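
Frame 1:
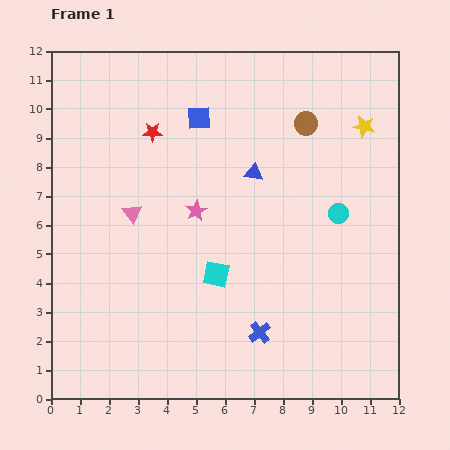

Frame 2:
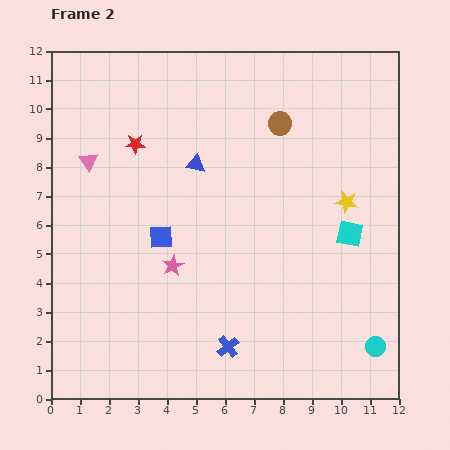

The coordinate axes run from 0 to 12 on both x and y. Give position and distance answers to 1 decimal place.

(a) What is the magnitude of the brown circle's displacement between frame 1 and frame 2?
0.9

The brown circle moved from (8.8, 9.5) to (7.9, 9.5), a distance of √(0.9² + 0.0²) ≈ 0.9.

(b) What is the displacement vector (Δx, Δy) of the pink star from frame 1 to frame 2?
(-0.8, -1.9)

The pink star was at (5.0, 6.5) in frame 1 and (4.2, 4.6) in frame 2.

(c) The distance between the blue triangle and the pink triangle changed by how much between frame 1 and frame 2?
-0.7

Distance in frame 1: 4.4. Distance in frame 2: 3.7.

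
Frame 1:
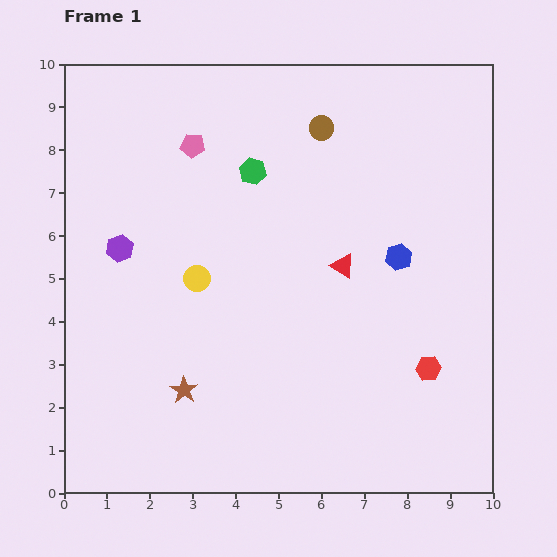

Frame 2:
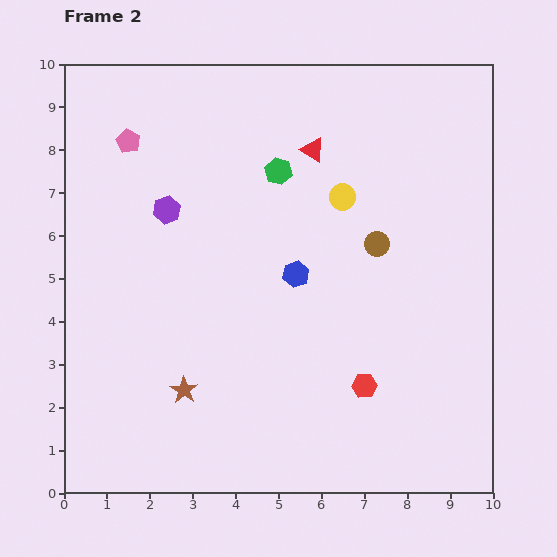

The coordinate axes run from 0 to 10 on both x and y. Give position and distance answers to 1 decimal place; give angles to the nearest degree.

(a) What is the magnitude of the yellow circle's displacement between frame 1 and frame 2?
3.9

The yellow circle moved from (3.1, 5.0) to (6.5, 6.9), a distance of √(3.4² + 1.9²) ≈ 3.9.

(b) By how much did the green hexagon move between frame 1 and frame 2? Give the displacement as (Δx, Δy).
(0.6, 0.0)

The green hexagon was at (4.4, 7.5) in frame 1 and (5.0, 7.5) in frame 2.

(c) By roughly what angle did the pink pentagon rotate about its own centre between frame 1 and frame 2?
19° clockwise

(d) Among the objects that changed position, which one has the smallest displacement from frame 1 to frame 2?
the green hexagon

(moved 0.6)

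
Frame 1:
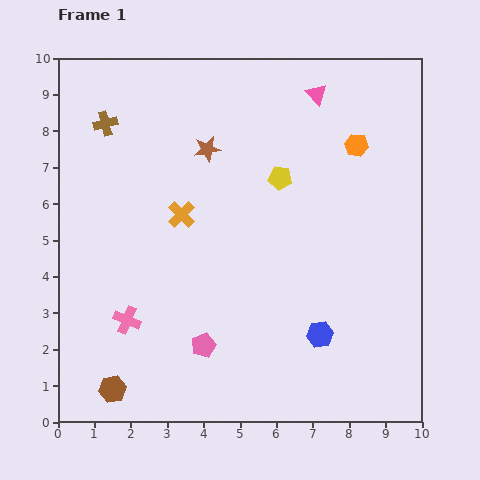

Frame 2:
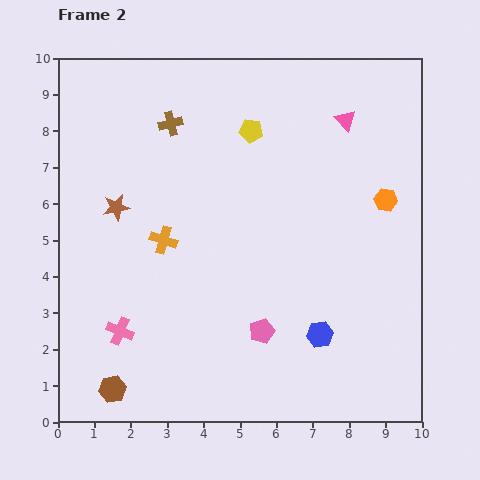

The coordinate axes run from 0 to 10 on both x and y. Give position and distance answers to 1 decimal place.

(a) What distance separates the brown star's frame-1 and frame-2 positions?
3.0

The brown star moved from (4.1, 7.5) to (1.6, 5.9), a distance of √(2.5² + 1.6²) ≈ 3.0.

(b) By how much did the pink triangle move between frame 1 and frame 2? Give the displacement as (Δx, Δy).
(0.8, -0.7)

The pink triangle was at (7.1, 9.0) in frame 1 and (7.9, 8.3) in frame 2.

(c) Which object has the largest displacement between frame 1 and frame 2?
the brown star

(moved 3.0; next 1.8)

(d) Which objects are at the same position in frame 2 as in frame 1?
the blue hexagon, the brown hexagon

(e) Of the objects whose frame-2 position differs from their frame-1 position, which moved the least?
the pink cross

(moved 0.4)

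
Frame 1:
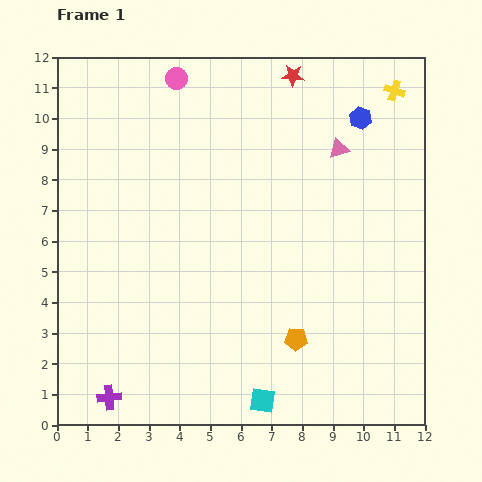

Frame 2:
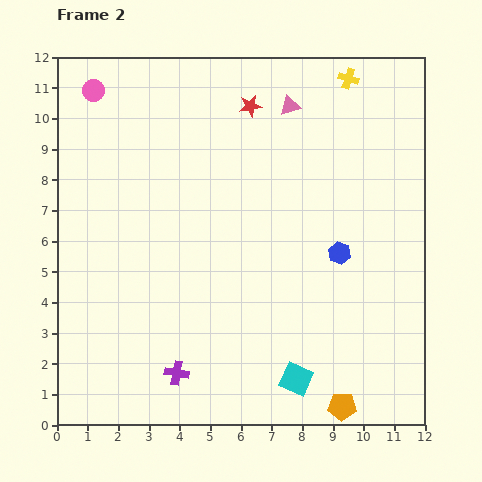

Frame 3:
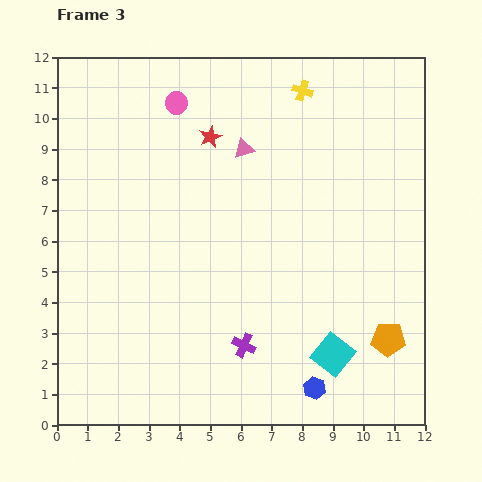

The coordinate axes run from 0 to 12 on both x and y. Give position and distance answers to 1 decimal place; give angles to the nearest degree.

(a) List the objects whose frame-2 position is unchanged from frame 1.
none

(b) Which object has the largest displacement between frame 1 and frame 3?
the blue hexagon

(moved 8.9; next 4.7)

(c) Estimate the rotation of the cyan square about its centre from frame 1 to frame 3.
31° clockwise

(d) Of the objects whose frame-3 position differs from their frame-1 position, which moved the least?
the pink circle

(moved 0.8)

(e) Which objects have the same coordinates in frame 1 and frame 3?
none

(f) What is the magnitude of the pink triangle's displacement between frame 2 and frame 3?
2.1

The pink triangle moved from (7.6, 10.4) to (6.1, 9.0), a distance of √(1.5² + 1.4²) ≈ 2.1.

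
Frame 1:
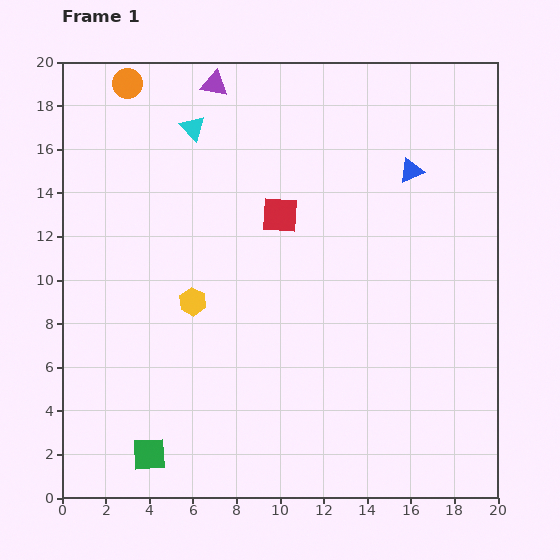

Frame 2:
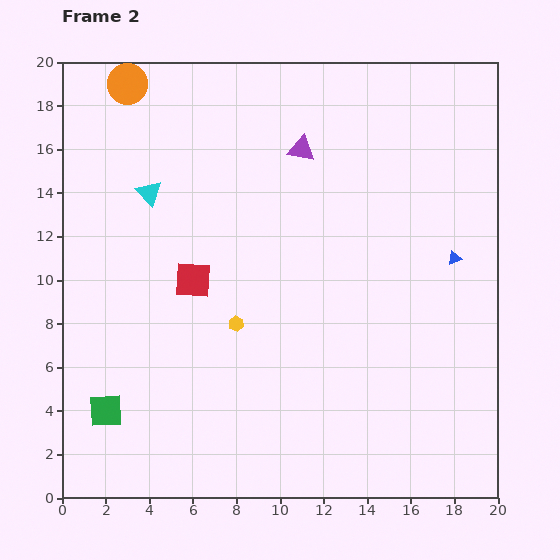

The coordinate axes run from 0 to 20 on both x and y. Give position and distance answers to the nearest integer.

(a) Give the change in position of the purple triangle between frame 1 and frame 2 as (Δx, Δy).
(4, -3)

The purple triangle was at (7, 19) in frame 1 and (11, 16) in frame 2.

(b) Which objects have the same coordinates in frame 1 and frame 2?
the orange circle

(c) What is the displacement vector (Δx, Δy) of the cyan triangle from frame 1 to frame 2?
(-2, -3)

The cyan triangle was at (6, 17) in frame 1 and (4, 14) in frame 2.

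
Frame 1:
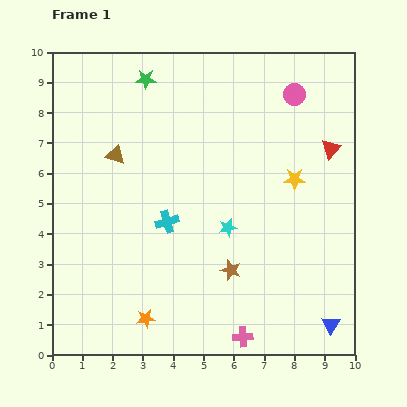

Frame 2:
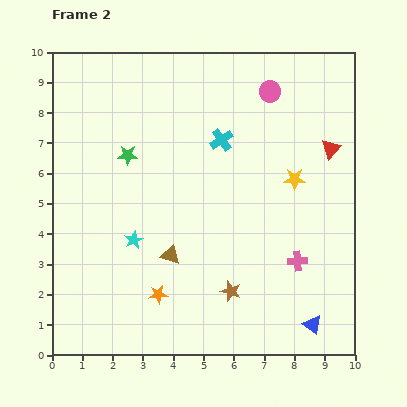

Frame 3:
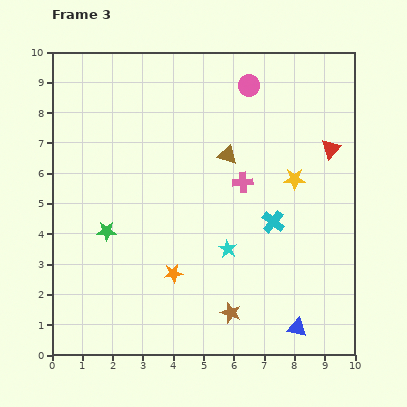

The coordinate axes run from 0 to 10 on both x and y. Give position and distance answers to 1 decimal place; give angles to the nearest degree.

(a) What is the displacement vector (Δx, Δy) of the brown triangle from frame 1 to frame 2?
(1.8, -3.3)

The brown triangle was at (2.1, 6.6) in frame 1 and (3.9, 3.3) in frame 2.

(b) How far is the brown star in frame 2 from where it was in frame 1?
0.7

The brown star moved from (5.9, 2.8) to (5.9, 2.1), a distance of √(0.0² + 0.7²) ≈ 0.7.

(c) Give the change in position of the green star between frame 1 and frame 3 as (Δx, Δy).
(-1.3, -5.0)

The green star was at (3.1, 9.1) in frame 1 and (1.8, 4.1) in frame 3.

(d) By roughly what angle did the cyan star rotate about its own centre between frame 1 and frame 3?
31° counter-clockwise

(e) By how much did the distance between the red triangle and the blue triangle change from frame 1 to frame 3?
+0.2

Distance in frame 1: 5.8. Distance in frame 3: 6.0.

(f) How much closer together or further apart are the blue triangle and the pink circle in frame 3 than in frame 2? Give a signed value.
+0.4

Distance in frame 2: 7.8. Distance in frame 3: 8.2.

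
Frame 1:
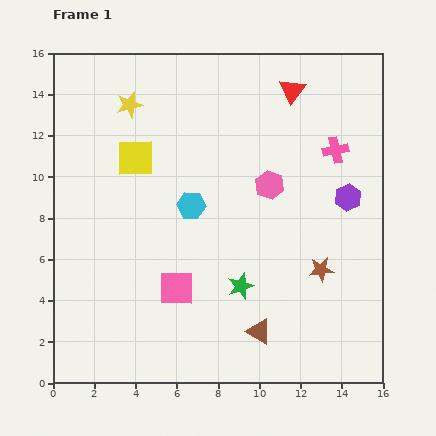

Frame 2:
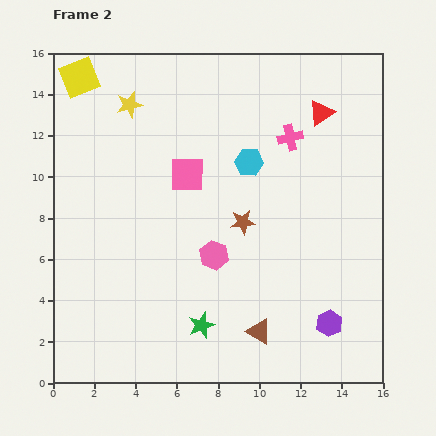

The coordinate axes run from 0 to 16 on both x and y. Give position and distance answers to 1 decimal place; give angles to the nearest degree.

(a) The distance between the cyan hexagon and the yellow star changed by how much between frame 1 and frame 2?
+0.7

Distance in frame 1: 5.7. Distance in frame 2: 6.4.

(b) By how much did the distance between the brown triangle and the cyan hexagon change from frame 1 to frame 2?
+1.3

Distance in frame 1: 6.9. Distance in frame 2: 8.2.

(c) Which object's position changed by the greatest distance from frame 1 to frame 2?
the purple hexagon

(moved 6.2; next 5.5)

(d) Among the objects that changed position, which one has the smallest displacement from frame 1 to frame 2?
the red triangle

(moved 1.8)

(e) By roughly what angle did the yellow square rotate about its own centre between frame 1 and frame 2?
21° counter-clockwise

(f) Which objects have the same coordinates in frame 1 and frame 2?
the yellow star, the brown triangle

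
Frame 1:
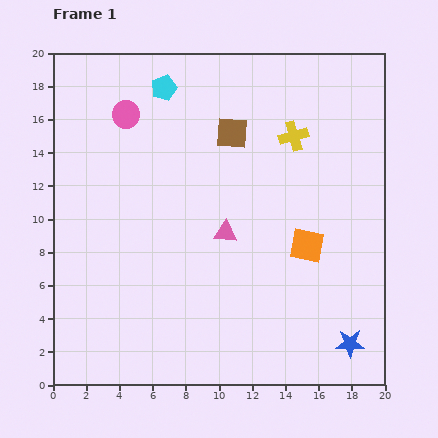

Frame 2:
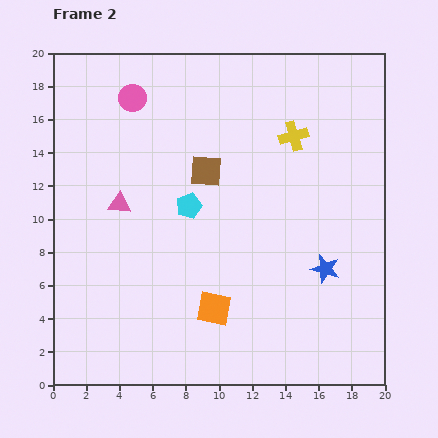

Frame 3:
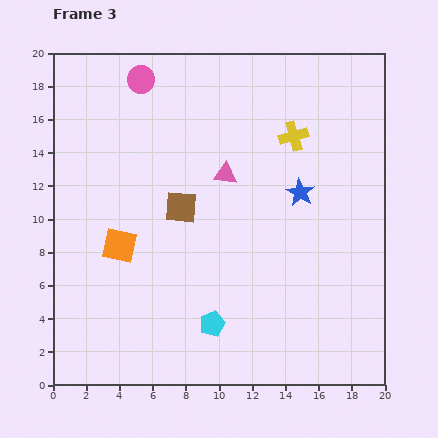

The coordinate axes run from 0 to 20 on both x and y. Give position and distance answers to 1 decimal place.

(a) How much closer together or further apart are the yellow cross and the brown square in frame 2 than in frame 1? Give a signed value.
+2.0

Distance in frame 1: 3.7. Distance in frame 2: 5.7.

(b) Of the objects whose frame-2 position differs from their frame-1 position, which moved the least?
the pink circle

(moved 1.1)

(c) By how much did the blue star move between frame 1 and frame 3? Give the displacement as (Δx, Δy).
(-3.0, 9.1)

The blue star was at (17.9, 2.5) in frame 1 and (14.9, 11.6) in frame 3.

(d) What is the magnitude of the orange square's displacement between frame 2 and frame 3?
6.9

The orange square moved from (9.7, 4.6) to (4.0, 8.4), a distance of √(5.7² + 3.8²) ≈ 6.9.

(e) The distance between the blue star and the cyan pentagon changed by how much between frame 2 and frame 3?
+0.5

Distance in frame 2: 9.0. Distance in frame 3: 9.5.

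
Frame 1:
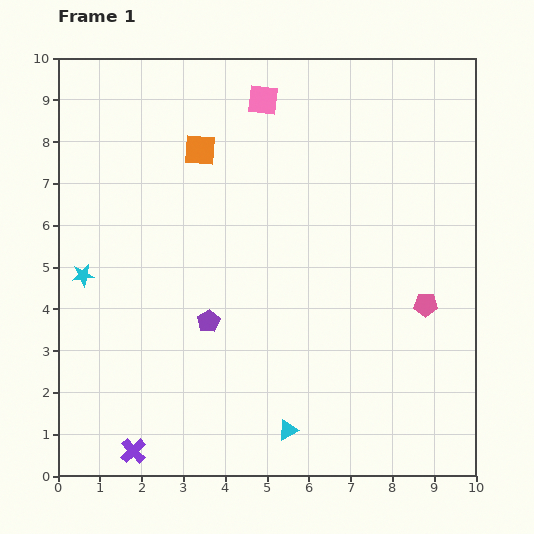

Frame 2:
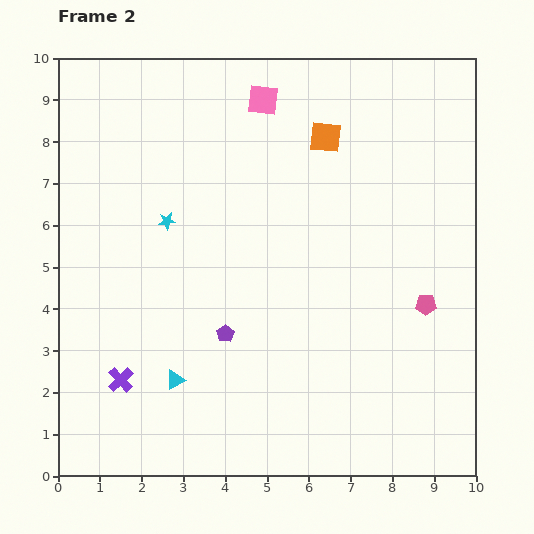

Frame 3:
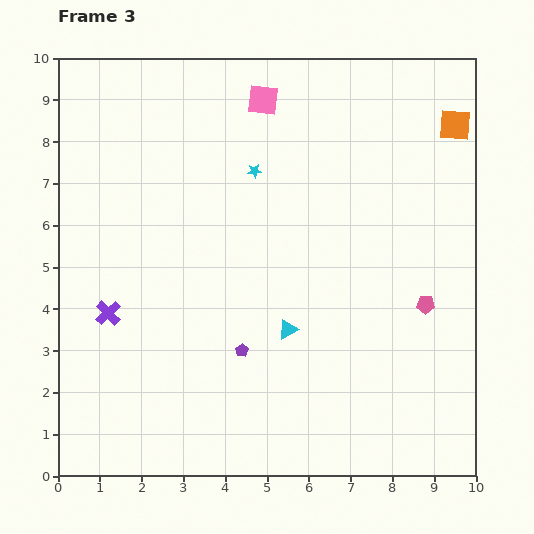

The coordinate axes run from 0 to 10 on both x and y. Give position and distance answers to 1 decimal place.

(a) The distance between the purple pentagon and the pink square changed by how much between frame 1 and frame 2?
+0.2

Distance in frame 1: 5.5. Distance in frame 2: 5.7.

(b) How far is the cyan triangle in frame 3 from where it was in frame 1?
2.4

The cyan triangle moved from (5.5, 1.1) to (5.5, 3.5), a distance of √(0.0² + 2.4²) ≈ 2.4.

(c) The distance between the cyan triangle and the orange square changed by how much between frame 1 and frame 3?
-0.7

Distance in frame 1: 7.0. Distance in frame 3: 6.3.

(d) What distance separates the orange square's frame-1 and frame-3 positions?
6.1

The orange square moved from (3.4, 7.8) to (9.5, 8.4), a distance of √(6.1² + 0.6²) ≈ 6.1.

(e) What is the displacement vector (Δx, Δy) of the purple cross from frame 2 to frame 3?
(-0.3, 1.6)

The purple cross was at (1.5, 2.3) in frame 2 and (1.2, 3.9) in frame 3.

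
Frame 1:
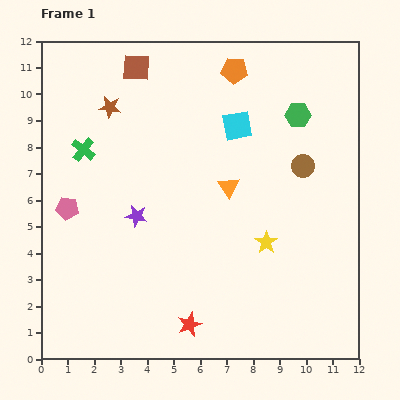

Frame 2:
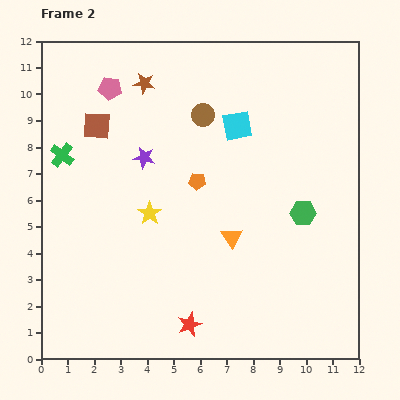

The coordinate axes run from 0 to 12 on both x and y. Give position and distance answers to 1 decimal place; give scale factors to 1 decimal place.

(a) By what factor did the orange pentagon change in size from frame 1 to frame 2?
0.6×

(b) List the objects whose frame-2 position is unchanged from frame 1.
the cyan square, the red star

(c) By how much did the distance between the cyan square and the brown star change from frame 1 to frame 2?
-1.1

Distance in frame 1: 4.9. Distance in frame 2: 3.8.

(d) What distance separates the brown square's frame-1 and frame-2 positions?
2.7

The brown square moved from (3.6, 11.0) to (2.1, 8.8), a distance of √(1.5² + 2.2²) ≈ 2.7.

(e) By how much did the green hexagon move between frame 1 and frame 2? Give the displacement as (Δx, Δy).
(0.2, -3.7)

The green hexagon was at (9.7, 9.2) in frame 1 and (9.9, 5.5) in frame 2.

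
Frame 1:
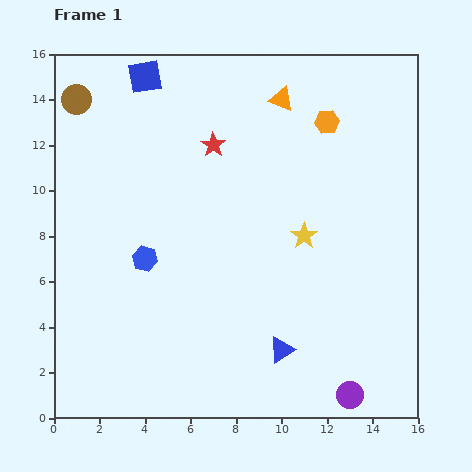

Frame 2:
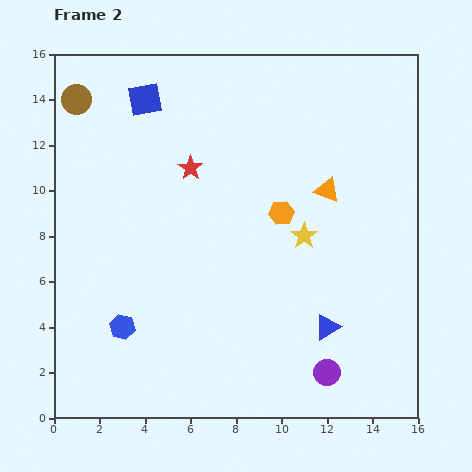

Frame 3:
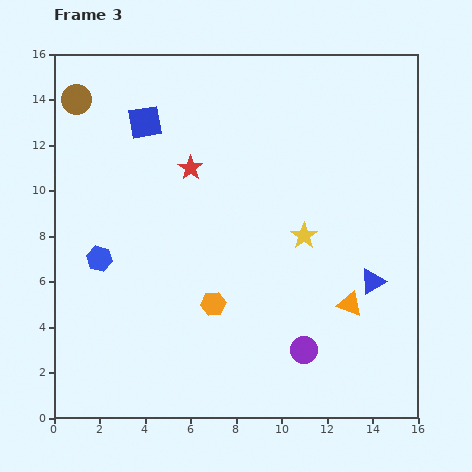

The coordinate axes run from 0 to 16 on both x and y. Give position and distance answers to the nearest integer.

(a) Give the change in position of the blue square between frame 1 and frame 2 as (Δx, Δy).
(0, -1)

The blue square was at (4, 15) in frame 1 and (4, 14) in frame 2.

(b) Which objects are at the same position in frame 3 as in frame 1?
the brown circle, the yellow star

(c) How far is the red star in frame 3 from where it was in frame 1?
1

The red star moved from (7, 12) to (6, 11), a distance of √(1² + 1²) ≈ 1.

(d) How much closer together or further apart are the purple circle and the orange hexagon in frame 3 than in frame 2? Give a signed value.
-3

Distance in frame 2: 7. Distance in frame 3: 4.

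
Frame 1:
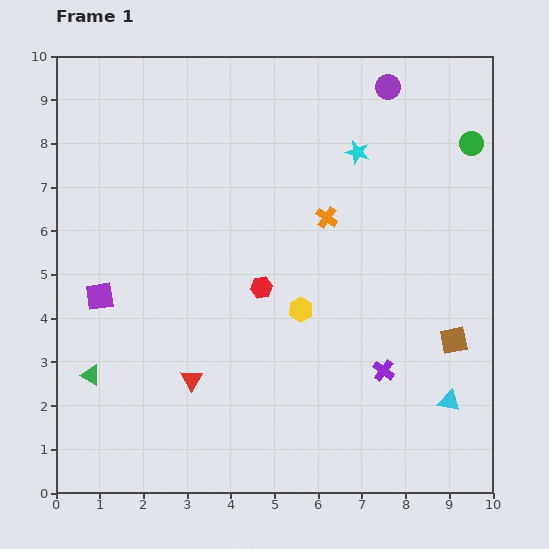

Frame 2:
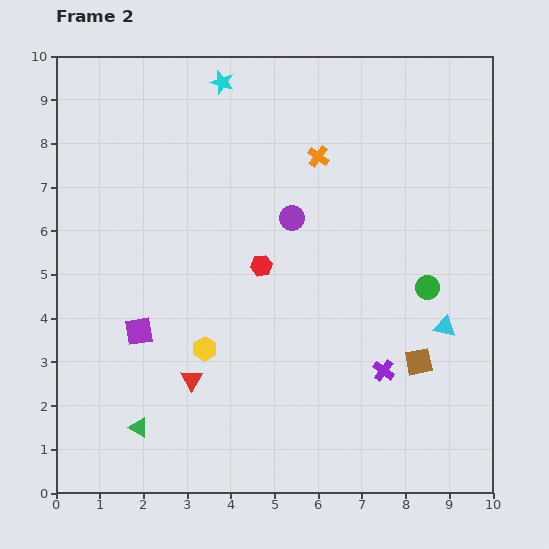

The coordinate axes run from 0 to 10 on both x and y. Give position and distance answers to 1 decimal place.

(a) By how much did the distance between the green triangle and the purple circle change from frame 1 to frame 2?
-3.6

Distance in frame 1: 9.5. Distance in frame 2: 5.9.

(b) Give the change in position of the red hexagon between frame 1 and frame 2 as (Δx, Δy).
(0.0, 0.5)

The red hexagon was at (4.7, 4.7) in frame 1 and (4.7, 5.2) in frame 2.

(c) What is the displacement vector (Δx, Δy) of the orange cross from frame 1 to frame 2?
(-0.2, 1.4)

The orange cross was at (6.2, 6.3) in frame 1 and (6.0, 7.7) in frame 2.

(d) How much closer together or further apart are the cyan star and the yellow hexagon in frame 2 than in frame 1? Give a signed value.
+2.3

Distance in frame 1: 3.8. Distance in frame 2: 6.1.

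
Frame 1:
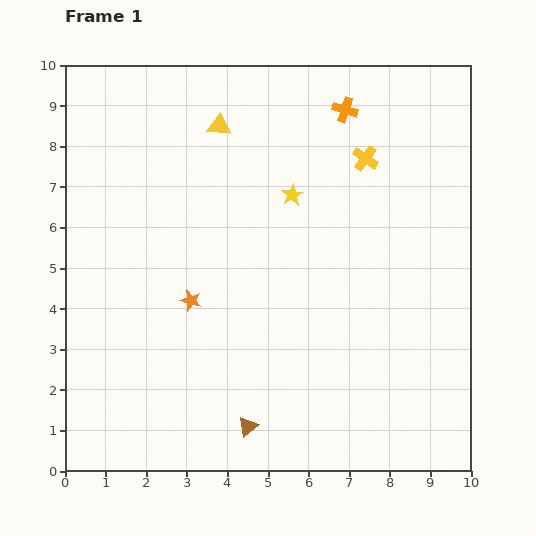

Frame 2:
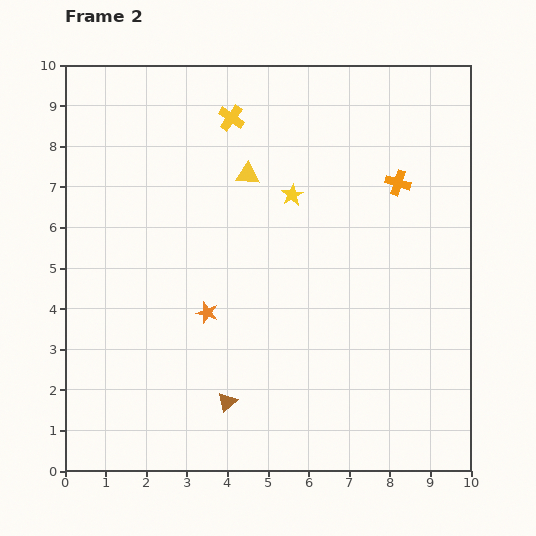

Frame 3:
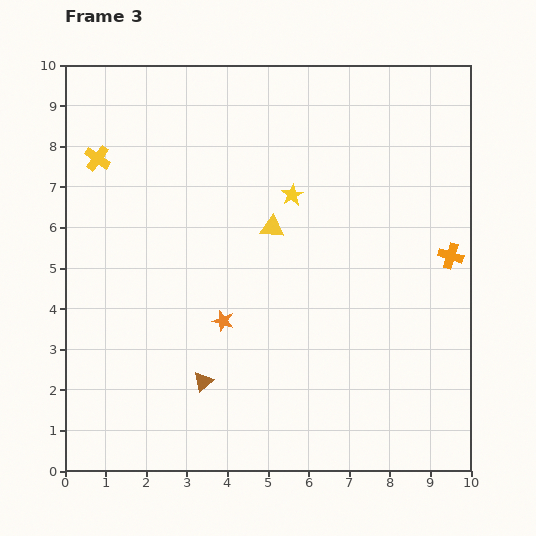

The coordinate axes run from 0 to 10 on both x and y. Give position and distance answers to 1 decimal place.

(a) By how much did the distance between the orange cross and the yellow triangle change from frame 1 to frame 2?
+0.6

Distance in frame 1: 3.1. Distance in frame 2: 3.7.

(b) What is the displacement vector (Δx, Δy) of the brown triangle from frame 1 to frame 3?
(-1.1, 1.1)

The brown triangle was at (4.5, 1.1) in frame 1 and (3.4, 2.2) in frame 3.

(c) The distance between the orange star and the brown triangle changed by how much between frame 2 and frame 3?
-0.7

Distance in frame 2: 2.3. Distance in frame 3: 1.6.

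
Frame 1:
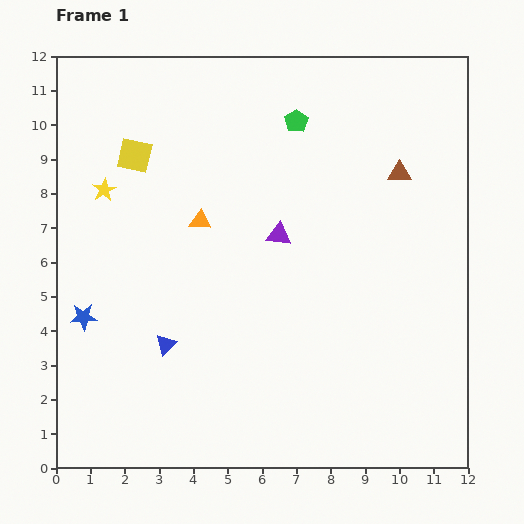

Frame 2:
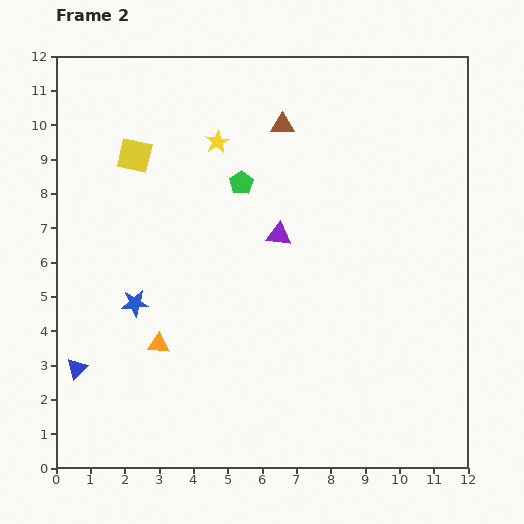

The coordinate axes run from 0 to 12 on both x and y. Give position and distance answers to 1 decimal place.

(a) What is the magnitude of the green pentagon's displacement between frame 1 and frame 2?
2.4

The green pentagon moved from (7.0, 10.1) to (5.4, 8.3), a distance of √(1.6² + 1.8²) ≈ 2.4.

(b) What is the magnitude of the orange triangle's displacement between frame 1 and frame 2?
3.8

The orange triangle moved from (4.2, 7.2) to (3.0, 3.6), a distance of √(1.2² + 3.6²) ≈ 3.8.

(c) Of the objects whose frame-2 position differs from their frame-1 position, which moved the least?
the blue star

(moved 1.6)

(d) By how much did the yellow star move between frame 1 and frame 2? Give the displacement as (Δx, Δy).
(3.3, 1.4)

The yellow star was at (1.4, 8.1) in frame 1 and (4.7, 9.5) in frame 2.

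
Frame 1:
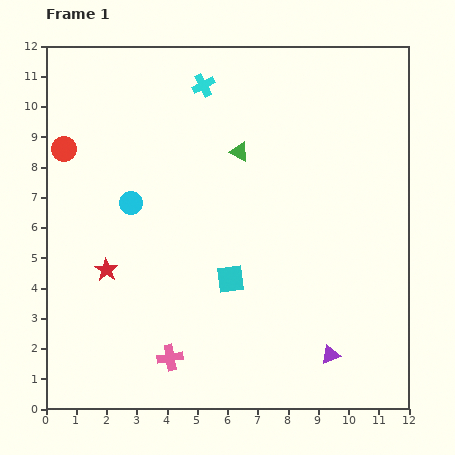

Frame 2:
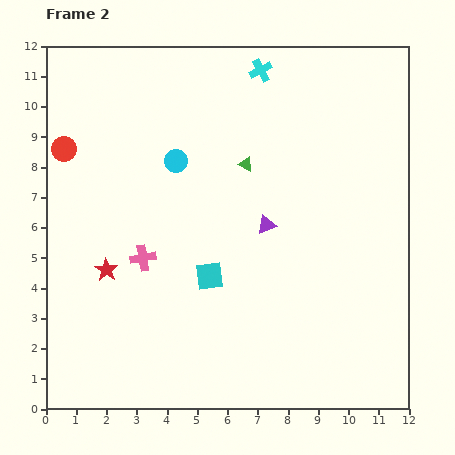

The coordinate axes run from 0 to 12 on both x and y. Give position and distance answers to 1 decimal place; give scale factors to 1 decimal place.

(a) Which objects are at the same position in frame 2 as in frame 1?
the red star, the red circle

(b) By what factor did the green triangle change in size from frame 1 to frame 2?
0.8×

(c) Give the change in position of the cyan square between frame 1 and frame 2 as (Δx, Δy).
(-0.7, 0.1)

The cyan square was at (6.1, 4.3) in frame 1 and (5.4, 4.4) in frame 2.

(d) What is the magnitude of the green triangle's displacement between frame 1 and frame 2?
0.4

The green triangle moved from (6.4, 8.5) to (6.6, 8.1), a distance of √(0.2² + 0.4²) ≈ 0.4.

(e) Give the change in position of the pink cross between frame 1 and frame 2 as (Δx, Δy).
(-0.9, 3.3)

The pink cross was at (4.1, 1.7) in frame 1 and (3.2, 5.0) in frame 2.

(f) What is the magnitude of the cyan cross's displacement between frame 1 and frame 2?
2.0

The cyan cross moved from (5.2, 10.7) to (7.1, 11.2), a distance of √(1.9² + 0.5²) ≈ 2.0.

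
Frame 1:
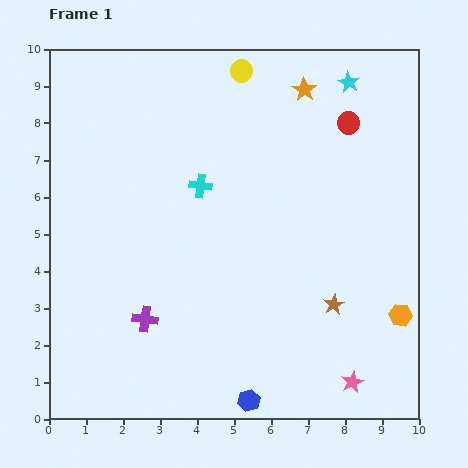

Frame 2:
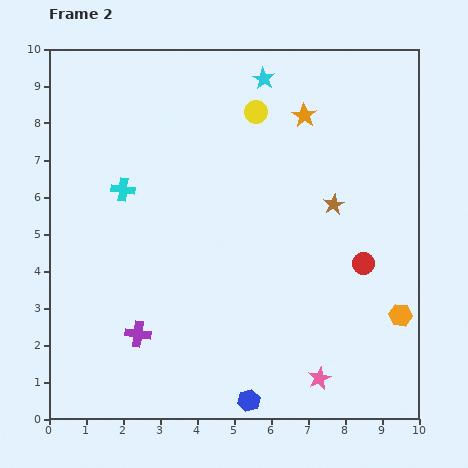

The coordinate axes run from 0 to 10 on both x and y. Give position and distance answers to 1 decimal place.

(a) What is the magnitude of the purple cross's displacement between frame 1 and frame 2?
0.4

The purple cross moved from (2.6, 2.7) to (2.4, 2.3), a distance of √(0.2² + 0.4²) ≈ 0.4.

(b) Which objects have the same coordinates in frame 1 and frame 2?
the orange hexagon, the blue hexagon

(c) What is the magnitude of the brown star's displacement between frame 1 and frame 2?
2.7

The brown star moved from (7.7, 3.1) to (7.7, 5.8), a distance of √(0.0² + 2.7²) ≈ 2.7.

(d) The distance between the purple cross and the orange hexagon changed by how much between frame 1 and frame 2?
+0.2

Distance in frame 1: 6.9. Distance in frame 2: 7.1.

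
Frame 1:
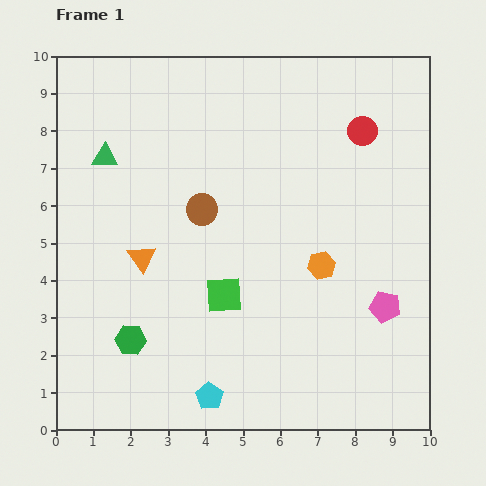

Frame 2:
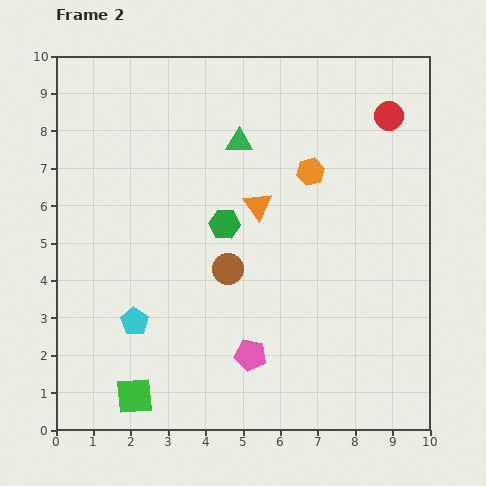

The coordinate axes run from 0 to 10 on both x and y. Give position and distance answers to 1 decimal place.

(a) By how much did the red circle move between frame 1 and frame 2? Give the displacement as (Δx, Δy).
(0.7, 0.4)

The red circle was at (8.2, 8.0) in frame 1 and (8.9, 8.4) in frame 2.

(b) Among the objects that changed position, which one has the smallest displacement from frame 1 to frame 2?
the red circle

(moved 0.8)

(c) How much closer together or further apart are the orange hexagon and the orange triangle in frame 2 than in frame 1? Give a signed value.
-3.1

Distance in frame 1: 4.8. Distance in frame 2: 1.7.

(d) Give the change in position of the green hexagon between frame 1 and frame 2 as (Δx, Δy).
(2.5, 3.1)

The green hexagon was at (2.0, 2.4) in frame 1 and (4.5, 5.5) in frame 2.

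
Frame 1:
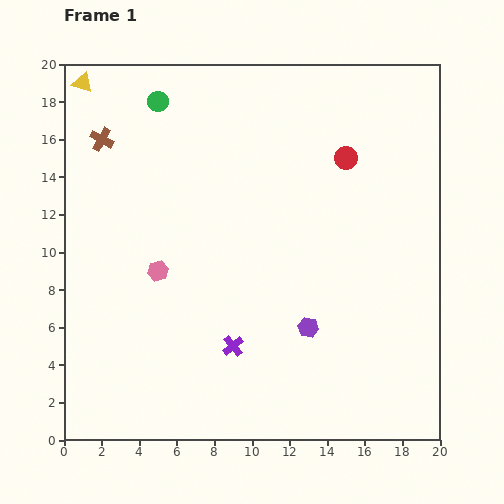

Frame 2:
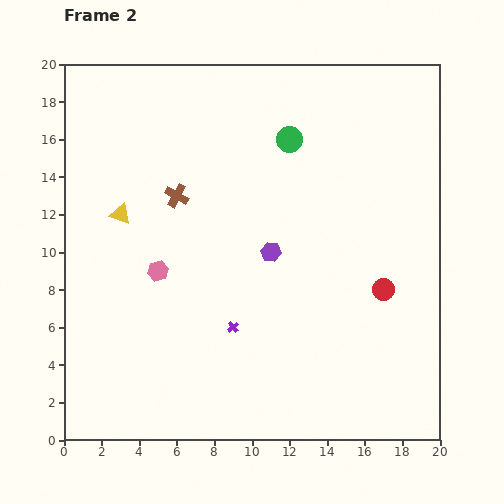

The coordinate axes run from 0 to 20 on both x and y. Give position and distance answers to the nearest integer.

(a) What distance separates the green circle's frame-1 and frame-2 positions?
7

The green circle moved from (5, 18) to (12, 16), a distance of √(7² + 2²) ≈ 7.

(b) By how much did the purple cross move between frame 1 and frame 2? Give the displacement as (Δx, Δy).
(0, 1)

The purple cross was at (9, 5) in frame 1 and (9, 6) in frame 2.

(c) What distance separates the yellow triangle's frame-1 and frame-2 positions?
7

The yellow triangle moved from (1, 19) to (3, 12), a distance of √(2² + 7²) ≈ 7.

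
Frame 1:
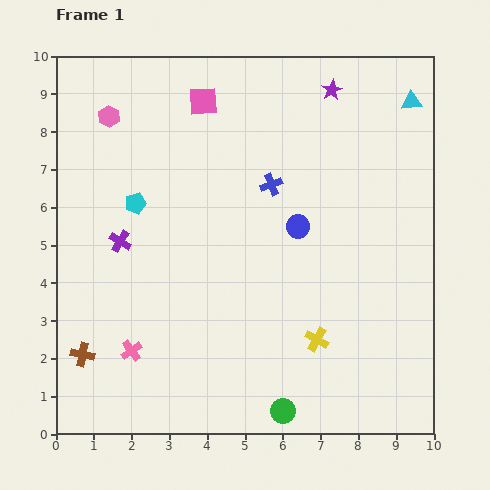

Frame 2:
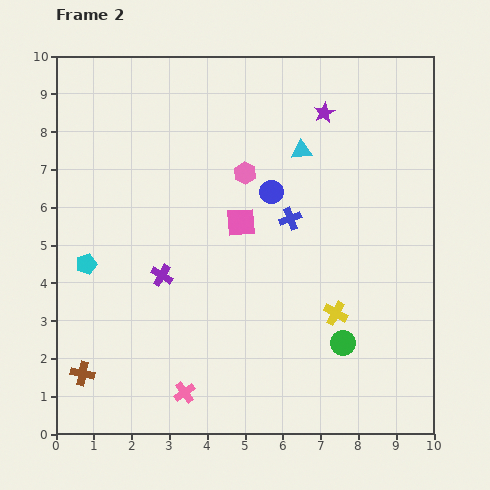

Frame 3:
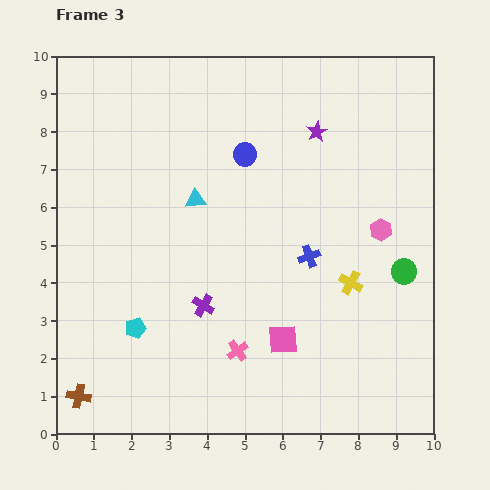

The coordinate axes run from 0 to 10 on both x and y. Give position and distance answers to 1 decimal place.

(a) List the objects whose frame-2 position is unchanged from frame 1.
none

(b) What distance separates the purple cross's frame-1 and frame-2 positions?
1.4

The purple cross moved from (1.7, 5.1) to (2.8, 4.2), a distance of √(1.1² + 0.9²) ≈ 1.4.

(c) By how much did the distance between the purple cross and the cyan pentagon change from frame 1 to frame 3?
+0.8

Distance in frame 1: 1.1. Distance in frame 3: 1.9.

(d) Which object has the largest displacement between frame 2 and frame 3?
the pink hexagon

(moved 3.9; next 3.3)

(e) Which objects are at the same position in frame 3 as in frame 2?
none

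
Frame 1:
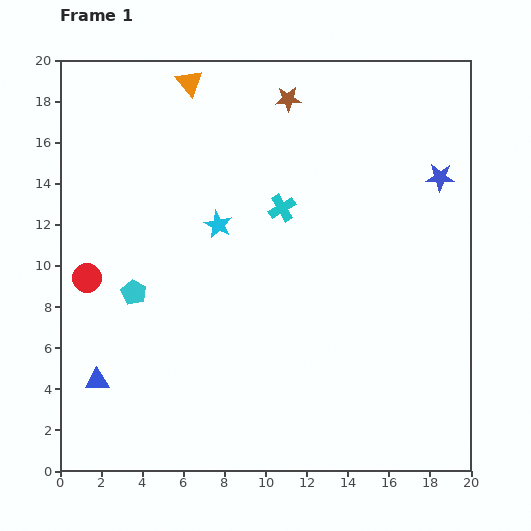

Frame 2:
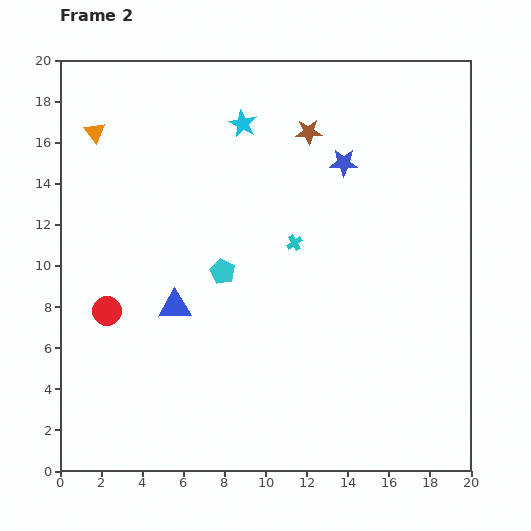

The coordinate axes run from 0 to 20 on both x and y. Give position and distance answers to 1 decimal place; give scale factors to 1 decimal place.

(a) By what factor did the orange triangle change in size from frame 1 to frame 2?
0.8×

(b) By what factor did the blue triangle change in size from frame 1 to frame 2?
1.4×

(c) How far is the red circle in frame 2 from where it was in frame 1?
1.9

The red circle moved from (1.3, 9.4) to (2.3, 7.8), a distance of √(1.0² + 1.6²) ≈ 1.9.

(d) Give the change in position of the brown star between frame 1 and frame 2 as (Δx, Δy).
(1.0, -1.6)

The brown star was at (11.1, 18.1) in frame 1 and (12.1, 16.5) in frame 2.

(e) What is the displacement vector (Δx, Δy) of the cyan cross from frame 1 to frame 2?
(0.6, -1.7)

The cyan cross was at (10.8, 12.8) in frame 1 and (11.4, 11.1) in frame 2.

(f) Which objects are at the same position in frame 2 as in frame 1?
none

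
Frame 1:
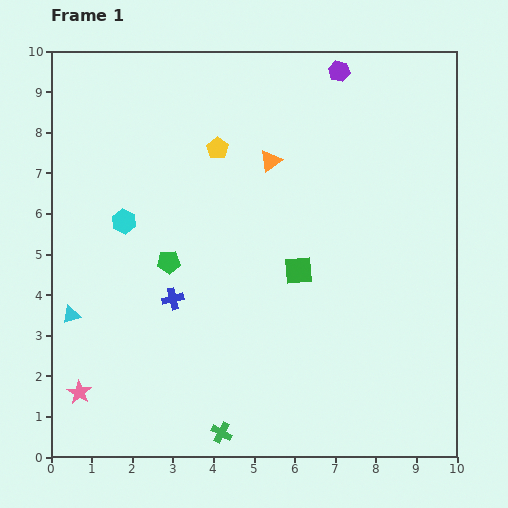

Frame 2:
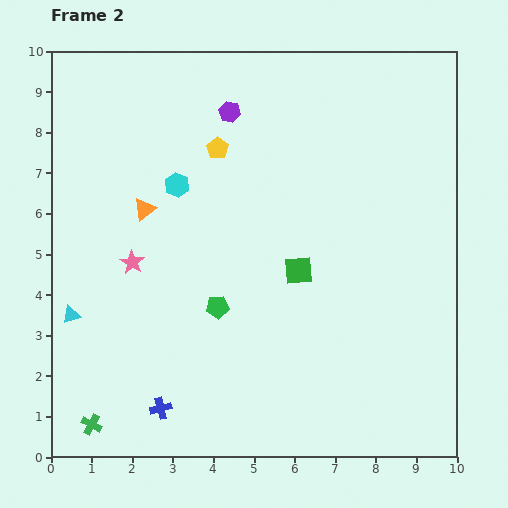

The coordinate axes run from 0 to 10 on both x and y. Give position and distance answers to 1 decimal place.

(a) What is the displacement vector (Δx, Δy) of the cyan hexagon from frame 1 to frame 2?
(1.3, 0.9)

The cyan hexagon was at (1.8, 5.8) in frame 1 and (3.1, 6.7) in frame 2.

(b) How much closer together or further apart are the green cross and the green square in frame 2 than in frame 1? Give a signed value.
+2.0

Distance in frame 1: 4.4. Distance in frame 2: 6.4.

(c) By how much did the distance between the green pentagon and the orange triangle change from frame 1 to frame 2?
-0.5

Distance in frame 1: 3.5. Distance in frame 2: 3.0.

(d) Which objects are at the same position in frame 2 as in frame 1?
the cyan triangle, the yellow pentagon, the green square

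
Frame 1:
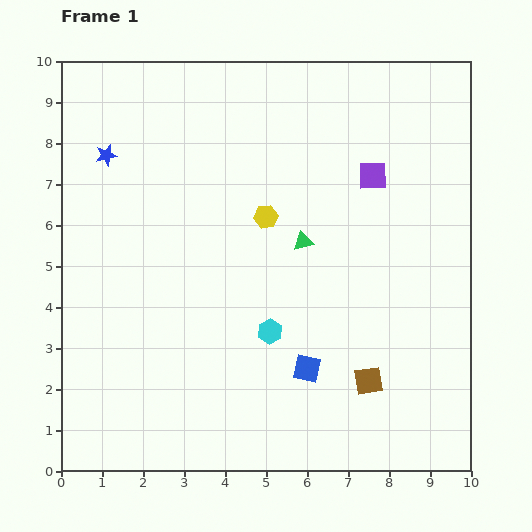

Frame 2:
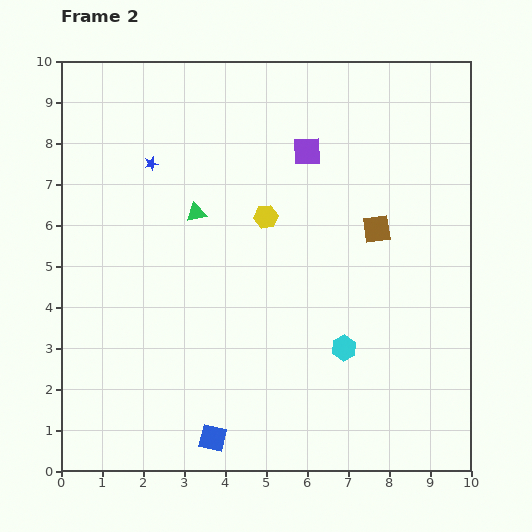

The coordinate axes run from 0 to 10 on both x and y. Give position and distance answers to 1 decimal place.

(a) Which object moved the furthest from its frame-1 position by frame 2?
the brown square

(moved 3.7; next 2.9)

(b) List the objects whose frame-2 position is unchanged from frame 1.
the yellow hexagon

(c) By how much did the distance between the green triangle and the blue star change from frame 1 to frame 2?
-3.6

Distance in frame 1: 5.2. Distance in frame 2: 1.6.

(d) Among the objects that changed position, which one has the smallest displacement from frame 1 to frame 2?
the blue star

(moved 1.1)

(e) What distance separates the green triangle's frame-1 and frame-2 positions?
2.7

The green triangle moved from (5.9, 5.6) to (3.3, 6.3), a distance of √(2.6² + 0.7²) ≈ 2.7.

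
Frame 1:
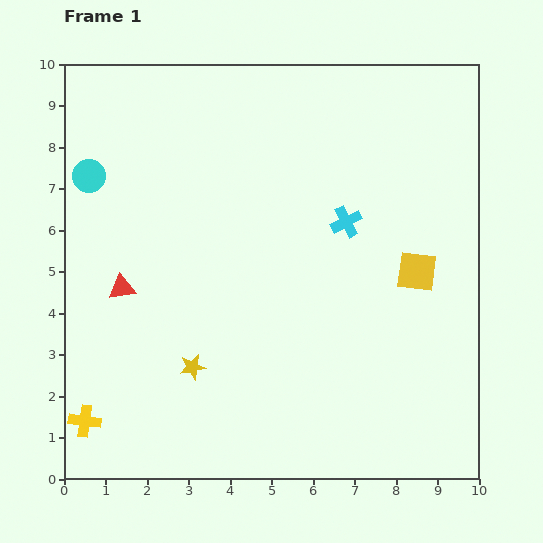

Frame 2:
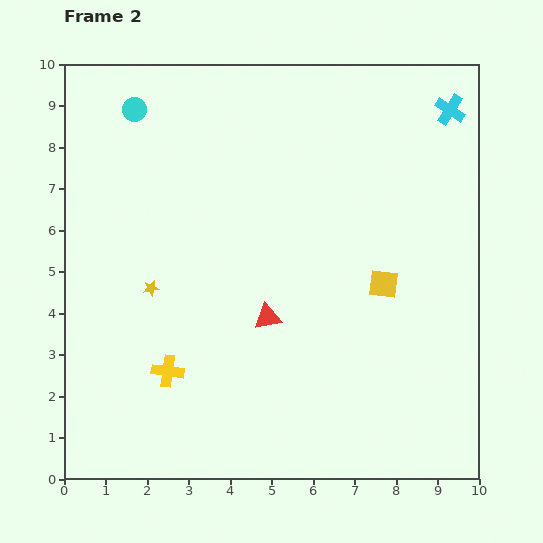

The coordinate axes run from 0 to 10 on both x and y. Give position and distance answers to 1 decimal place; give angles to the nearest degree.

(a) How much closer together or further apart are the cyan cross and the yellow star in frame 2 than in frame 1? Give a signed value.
+3.3

Distance in frame 1: 5.1. Distance in frame 2: 8.4.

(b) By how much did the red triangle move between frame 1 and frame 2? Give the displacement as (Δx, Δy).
(3.5, -0.7)

The red triangle was at (1.4, 4.6) in frame 1 and (4.9, 3.9) in frame 2.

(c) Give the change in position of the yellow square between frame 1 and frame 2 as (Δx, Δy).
(-0.8, -0.3)

The yellow square was at (8.5, 5.0) in frame 1 and (7.7, 4.7) in frame 2.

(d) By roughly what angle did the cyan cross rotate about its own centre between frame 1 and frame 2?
30° counter-clockwise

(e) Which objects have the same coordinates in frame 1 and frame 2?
none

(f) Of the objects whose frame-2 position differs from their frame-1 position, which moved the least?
the yellow square

(moved 0.9)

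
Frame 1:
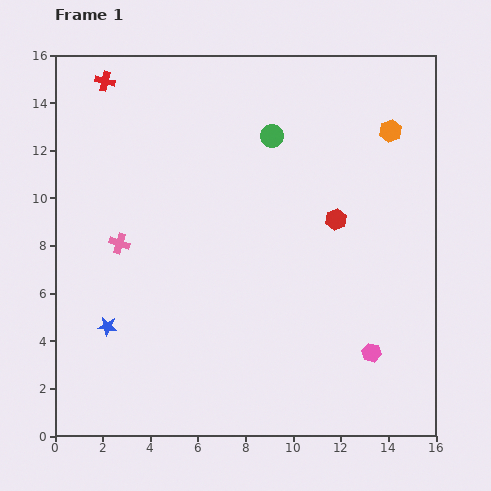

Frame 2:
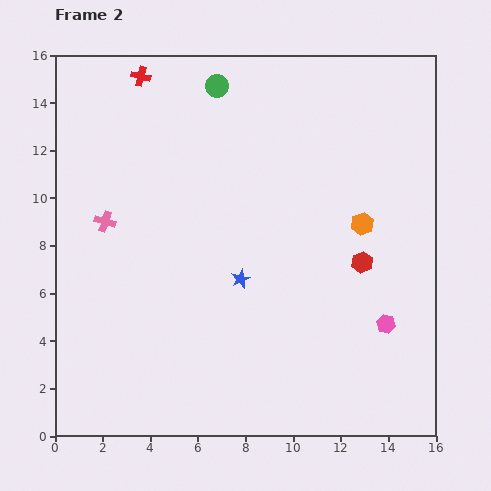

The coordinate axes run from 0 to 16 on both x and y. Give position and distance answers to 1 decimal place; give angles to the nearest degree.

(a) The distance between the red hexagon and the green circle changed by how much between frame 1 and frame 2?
+5.2

Distance in frame 1: 4.4. Distance in frame 2: 9.6.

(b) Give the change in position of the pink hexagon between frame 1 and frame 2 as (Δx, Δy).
(0.6, 1.2)

The pink hexagon was at (13.3, 3.5) in frame 1 and (13.9, 4.7) in frame 2.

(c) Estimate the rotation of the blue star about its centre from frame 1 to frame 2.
31° counter-clockwise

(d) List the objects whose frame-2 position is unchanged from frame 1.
none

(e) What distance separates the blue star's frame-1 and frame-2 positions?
5.9

The blue star moved from (2.2, 4.6) to (7.8, 6.6), a distance of √(5.6² + 2.0²) ≈ 5.9.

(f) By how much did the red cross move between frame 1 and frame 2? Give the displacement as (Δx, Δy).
(1.5, 0.2)

The red cross was at (2.1, 14.9) in frame 1 and (3.6, 15.1) in frame 2.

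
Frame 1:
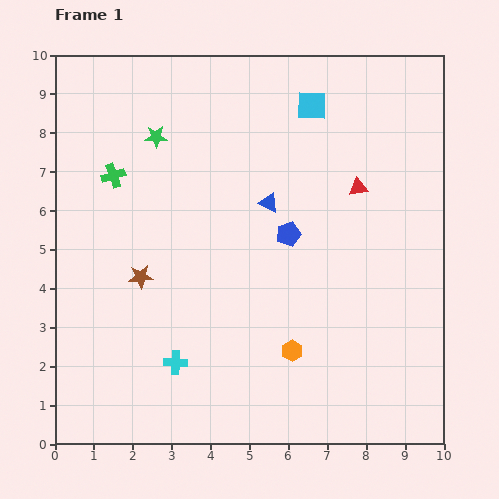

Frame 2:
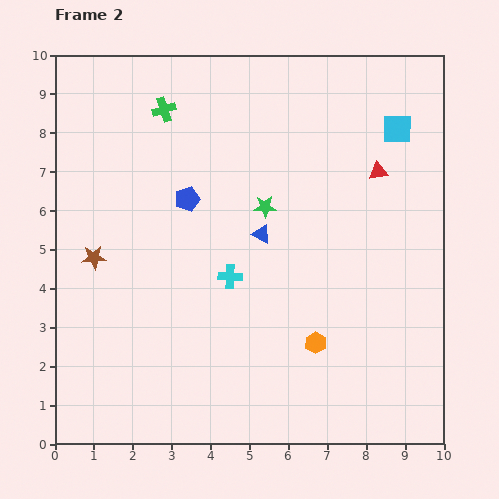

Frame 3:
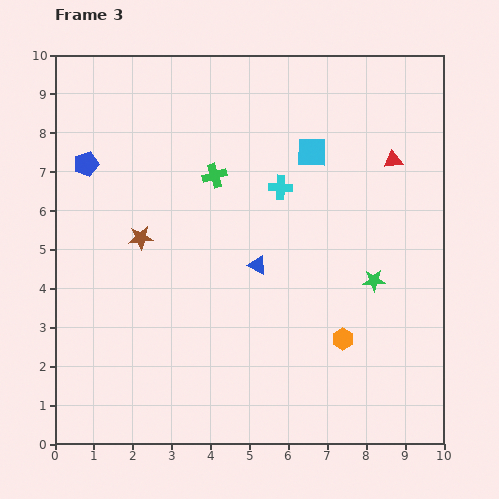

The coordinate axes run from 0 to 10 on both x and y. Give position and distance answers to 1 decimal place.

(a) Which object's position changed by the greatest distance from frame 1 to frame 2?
the green star

(moved 3.3; next 2.8)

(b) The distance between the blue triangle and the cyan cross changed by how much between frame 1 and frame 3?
-2.7

Distance in frame 1: 4.8. Distance in frame 3: 2.1.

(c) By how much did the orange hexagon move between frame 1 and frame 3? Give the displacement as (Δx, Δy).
(1.3, 0.3)

The orange hexagon was at (6.1, 2.4) in frame 1 and (7.4, 2.7) in frame 3.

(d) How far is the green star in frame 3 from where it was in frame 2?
3.4

The green star moved from (5.4, 6.1) to (8.2, 4.2), a distance of √(2.8² + 1.9²) ≈ 3.4.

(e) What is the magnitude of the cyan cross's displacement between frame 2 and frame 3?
2.6

The cyan cross moved from (4.5, 4.3) to (5.8, 6.6), a distance of √(1.3² + 2.3²) ≈ 2.6.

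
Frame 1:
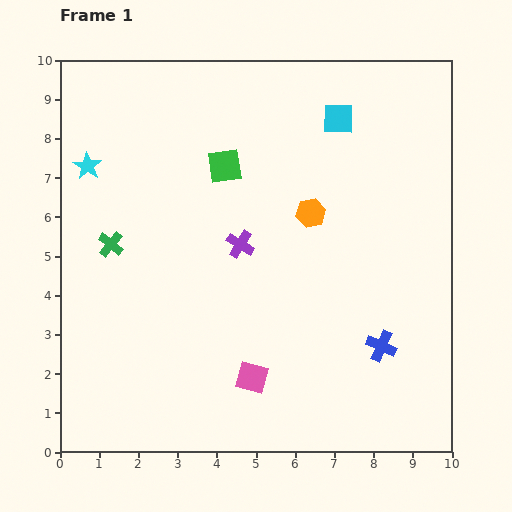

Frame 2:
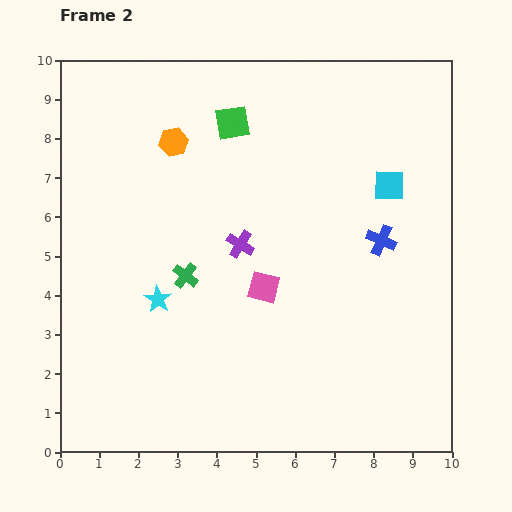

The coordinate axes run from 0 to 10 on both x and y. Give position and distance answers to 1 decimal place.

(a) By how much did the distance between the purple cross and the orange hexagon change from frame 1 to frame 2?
+1.1

Distance in frame 1: 2.0. Distance in frame 2: 3.1.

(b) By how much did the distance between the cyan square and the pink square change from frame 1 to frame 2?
-2.9

Distance in frame 1: 7.0. Distance in frame 2: 4.1.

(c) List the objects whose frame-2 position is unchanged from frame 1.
the purple cross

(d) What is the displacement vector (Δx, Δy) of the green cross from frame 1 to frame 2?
(1.9, -0.8)

The green cross was at (1.3, 5.3) in frame 1 and (3.2, 4.5) in frame 2.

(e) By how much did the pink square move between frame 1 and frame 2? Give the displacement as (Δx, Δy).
(0.3, 2.3)

The pink square was at (4.9, 1.9) in frame 1 and (5.2, 4.2) in frame 2.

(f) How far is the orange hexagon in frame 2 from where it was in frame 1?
3.9

The orange hexagon moved from (6.4, 6.1) to (2.9, 7.9), a distance of √(3.5² + 1.8²) ≈ 3.9.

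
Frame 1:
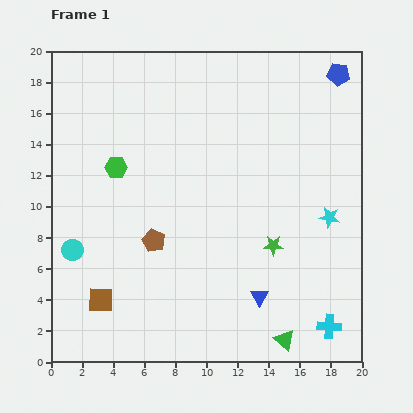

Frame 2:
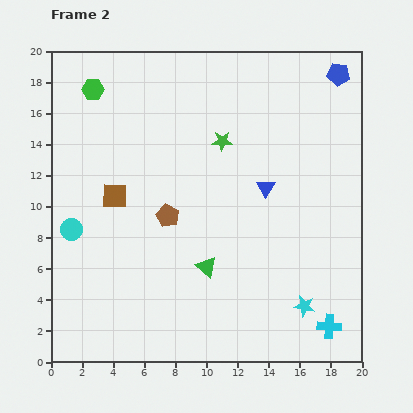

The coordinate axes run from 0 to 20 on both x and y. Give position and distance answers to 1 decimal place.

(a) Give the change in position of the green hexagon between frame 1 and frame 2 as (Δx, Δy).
(-1.5, 5.0)

The green hexagon was at (4.2, 12.5) in frame 1 and (2.7, 17.5) in frame 2.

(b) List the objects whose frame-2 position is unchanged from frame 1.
the blue pentagon, the cyan cross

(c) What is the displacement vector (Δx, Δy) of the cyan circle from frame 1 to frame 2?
(-0.1, 1.3)

The cyan circle was at (1.4, 7.2) in frame 1 and (1.3, 8.5) in frame 2.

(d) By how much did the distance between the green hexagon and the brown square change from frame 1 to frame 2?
-1.7

Distance in frame 1: 8.6. Distance in frame 2: 6.9.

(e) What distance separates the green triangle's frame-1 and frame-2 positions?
6.9

The green triangle moved from (15.0, 1.4) to (10.0, 6.1), a distance of √(5.0² + 4.7²) ≈ 6.9.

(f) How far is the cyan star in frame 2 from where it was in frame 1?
5.9

The cyan star moved from (17.9, 9.3) to (16.3, 3.6), a distance of √(1.6² + 5.7²) ≈ 5.9.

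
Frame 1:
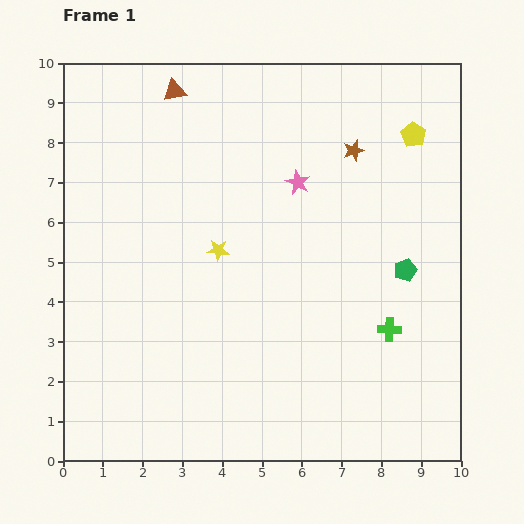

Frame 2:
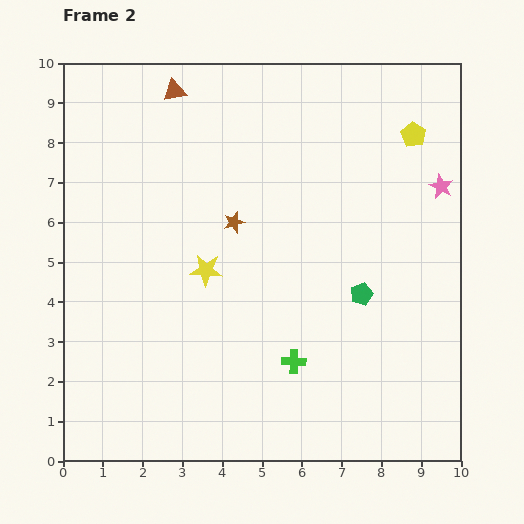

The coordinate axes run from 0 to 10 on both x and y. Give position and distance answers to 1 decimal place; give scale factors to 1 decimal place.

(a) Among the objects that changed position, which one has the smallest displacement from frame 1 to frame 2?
the yellow star

(moved 0.6)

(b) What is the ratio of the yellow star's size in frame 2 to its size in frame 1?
1.5×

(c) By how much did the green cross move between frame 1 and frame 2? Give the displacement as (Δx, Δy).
(-2.4, -0.8)

The green cross was at (8.2, 3.3) in frame 1 and (5.8, 2.5) in frame 2.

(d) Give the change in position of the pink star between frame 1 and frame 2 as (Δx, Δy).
(3.6, -0.1)

The pink star was at (5.9, 7.0) in frame 1 and (9.5, 6.9) in frame 2.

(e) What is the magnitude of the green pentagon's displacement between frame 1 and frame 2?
1.3

The green pentagon moved from (8.6, 4.8) to (7.5, 4.2), a distance of √(1.1² + 0.6²) ≈ 1.3.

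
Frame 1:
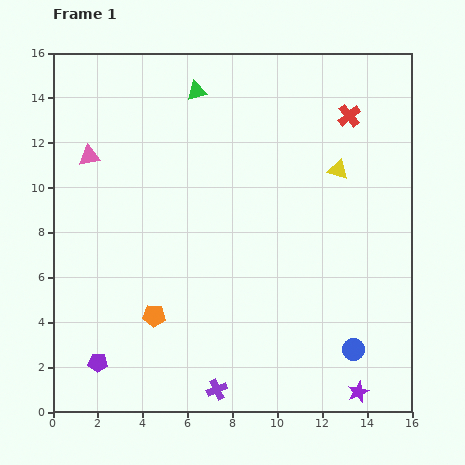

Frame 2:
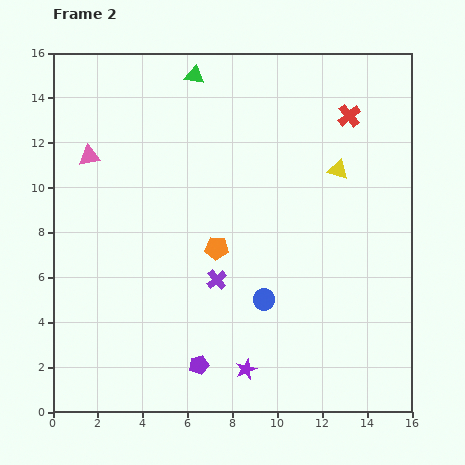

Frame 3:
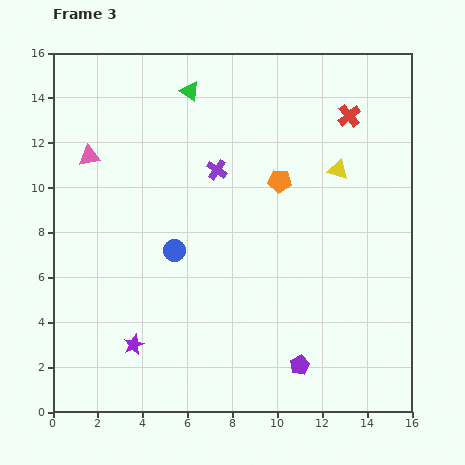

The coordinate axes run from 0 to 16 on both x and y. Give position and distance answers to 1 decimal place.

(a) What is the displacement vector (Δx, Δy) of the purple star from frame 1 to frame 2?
(-5.0, 1.0)

The purple star was at (13.6, 0.9) in frame 1 and (8.6, 1.9) in frame 2.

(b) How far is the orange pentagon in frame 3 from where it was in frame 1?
8.2

The orange pentagon moved from (4.5, 4.3) to (10.1, 10.3), a distance of √(5.6² + 6.0²) ≈ 8.2.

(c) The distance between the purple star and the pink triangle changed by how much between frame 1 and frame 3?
-7.3

Distance in frame 1: 15.9. Distance in frame 3: 8.6.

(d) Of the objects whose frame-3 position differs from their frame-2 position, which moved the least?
the green triangle

(moved 0.7)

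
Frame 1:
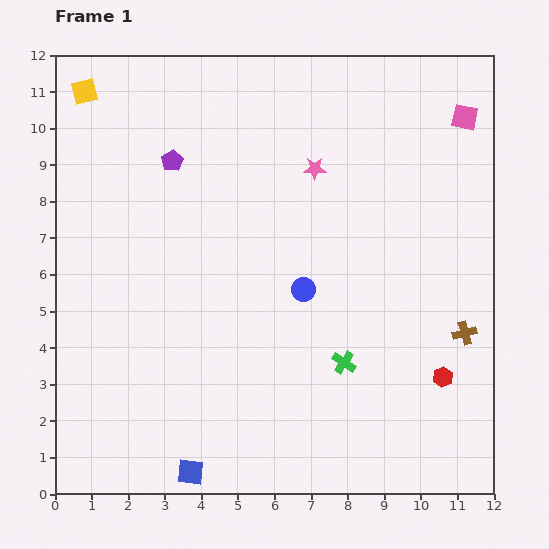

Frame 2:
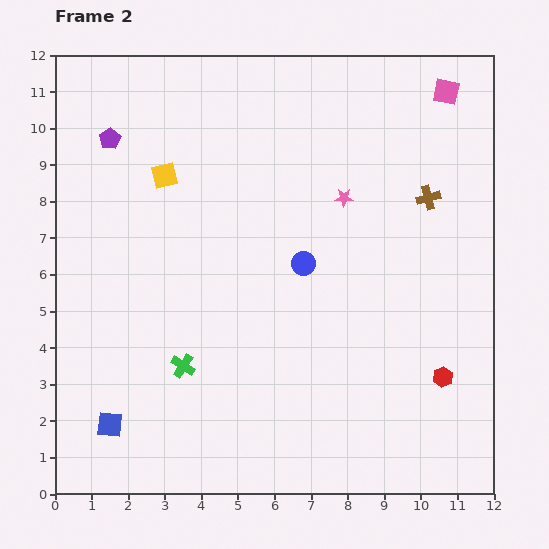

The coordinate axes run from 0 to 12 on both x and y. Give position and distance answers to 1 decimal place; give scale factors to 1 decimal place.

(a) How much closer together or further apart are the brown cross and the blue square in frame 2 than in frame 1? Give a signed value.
+2.3

Distance in frame 1: 8.4. Distance in frame 2: 10.7.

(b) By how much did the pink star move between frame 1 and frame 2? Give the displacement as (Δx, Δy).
(0.8, -0.8)

The pink star was at (7.1, 8.9) in frame 1 and (7.9, 8.1) in frame 2.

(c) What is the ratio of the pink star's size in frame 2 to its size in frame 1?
0.8×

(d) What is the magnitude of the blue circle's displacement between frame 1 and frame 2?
0.7

The blue circle moved from (6.8, 5.6) to (6.8, 6.3), a distance of √(0.0² + 0.7²) ≈ 0.7.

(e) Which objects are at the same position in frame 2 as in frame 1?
the red hexagon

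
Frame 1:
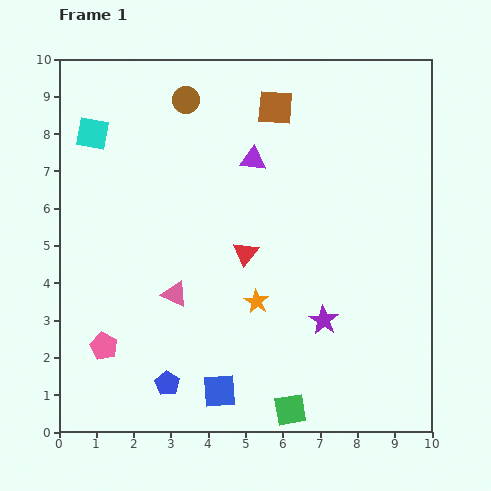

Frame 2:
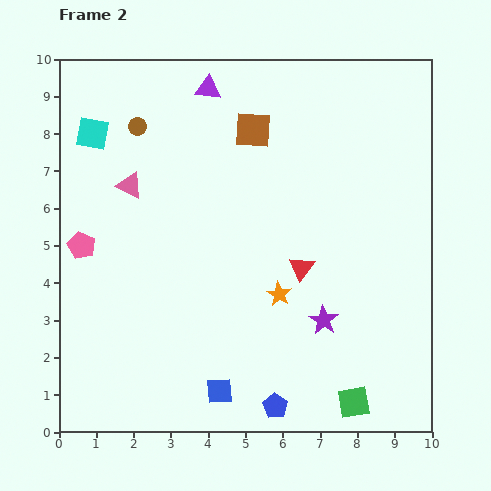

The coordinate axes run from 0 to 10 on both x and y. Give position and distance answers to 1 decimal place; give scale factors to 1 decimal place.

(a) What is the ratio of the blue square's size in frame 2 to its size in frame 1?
0.8×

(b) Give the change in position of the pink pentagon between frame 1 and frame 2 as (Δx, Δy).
(-0.6, 2.7)

The pink pentagon was at (1.2, 2.3) in frame 1 and (0.6, 5.0) in frame 2.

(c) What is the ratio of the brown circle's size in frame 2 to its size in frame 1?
0.7×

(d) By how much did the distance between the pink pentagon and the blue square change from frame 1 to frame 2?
+2.1

Distance in frame 1: 3.3. Distance in frame 2: 5.4.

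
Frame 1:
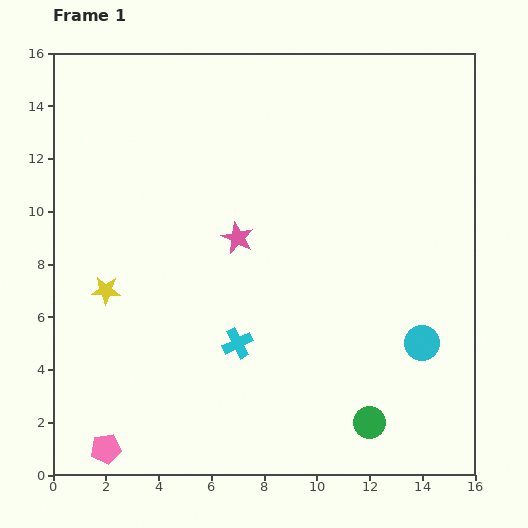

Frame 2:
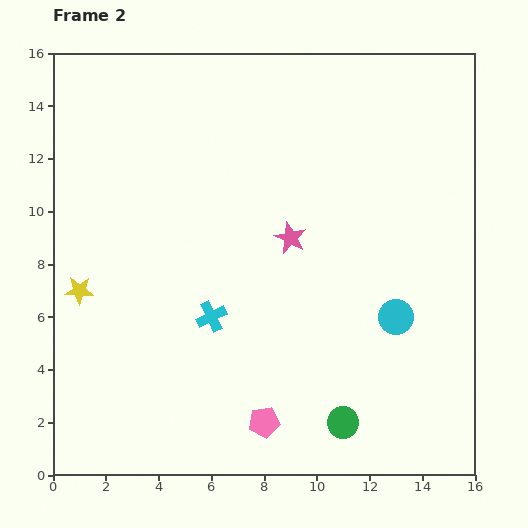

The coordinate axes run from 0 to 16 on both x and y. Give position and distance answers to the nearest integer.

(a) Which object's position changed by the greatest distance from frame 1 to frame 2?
the pink pentagon

(moved 6; next 2)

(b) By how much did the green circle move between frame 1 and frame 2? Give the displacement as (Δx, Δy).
(-1, 0)

The green circle was at (12, 2) in frame 1 and (11, 2) in frame 2.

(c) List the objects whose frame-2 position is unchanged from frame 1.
none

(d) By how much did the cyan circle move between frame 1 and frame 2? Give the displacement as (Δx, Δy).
(-1, 1)

The cyan circle was at (14, 5) in frame 1 and (13, 6) in frame 2.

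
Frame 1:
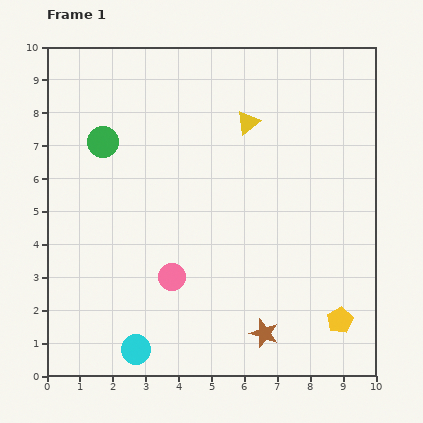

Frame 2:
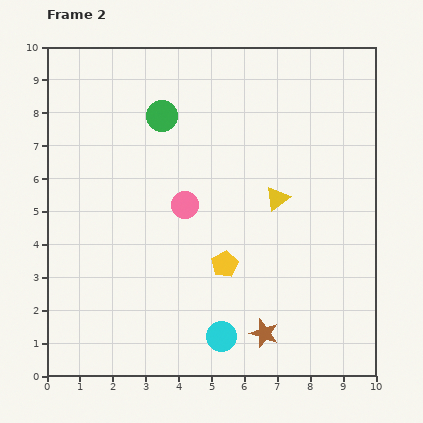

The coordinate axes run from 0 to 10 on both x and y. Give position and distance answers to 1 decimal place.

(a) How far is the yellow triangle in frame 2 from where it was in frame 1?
2.5

The yellow triangle moved from (6.1, 7.7) to (7.0, 5.4), a distance of √(0.9² + 2.3²) ≈ 2.5.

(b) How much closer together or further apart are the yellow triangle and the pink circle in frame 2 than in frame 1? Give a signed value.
-2.4

Distance in frame 1: 5.2. Distance in frame 2: 2.8.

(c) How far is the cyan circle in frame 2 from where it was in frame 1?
2.6

The cyan circle moved from (2.7, 0.8) to (5.3, 1.2), a distance of √(2.6² + 0.4²) ≈ 2.6.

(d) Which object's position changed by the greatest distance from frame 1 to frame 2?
the yellow pentagon

(moved 3.9; next 2.6)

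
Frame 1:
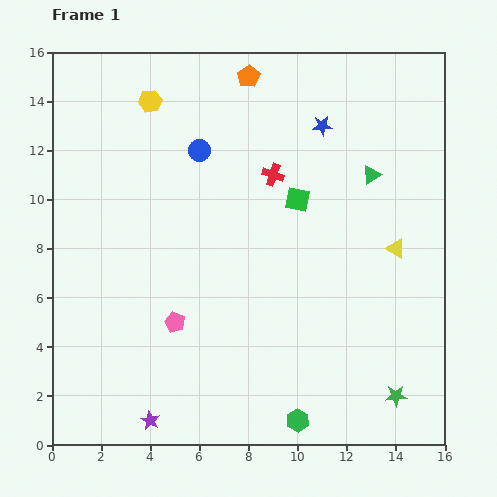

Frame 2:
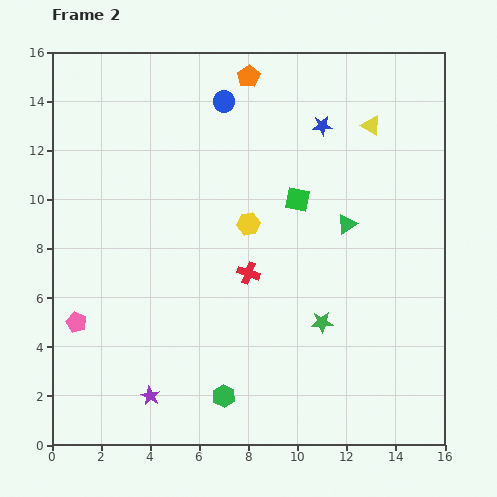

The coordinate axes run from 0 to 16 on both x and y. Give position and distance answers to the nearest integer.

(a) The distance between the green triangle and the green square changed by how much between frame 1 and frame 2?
-1

Distance in frame 1: 3. Distance in frame 2: 2.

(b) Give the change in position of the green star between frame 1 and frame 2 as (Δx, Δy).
(-3, 3)

The green star was at (14, 2) in frame 1 and (11, 5) in frame 2.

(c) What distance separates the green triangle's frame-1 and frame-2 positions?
2

The green triangle moved from (13, 11) to (12, 9), a distance of √(1² + 2²) ≈ 2.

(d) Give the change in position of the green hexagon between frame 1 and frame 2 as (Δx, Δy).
(-3, 1)

The green hexagon was at (10, 1) in frame 1 and (7, 2) in frame 2.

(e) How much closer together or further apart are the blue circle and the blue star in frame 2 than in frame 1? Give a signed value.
-1

Distance in frame 1: 5. Distance in frame 2: 4.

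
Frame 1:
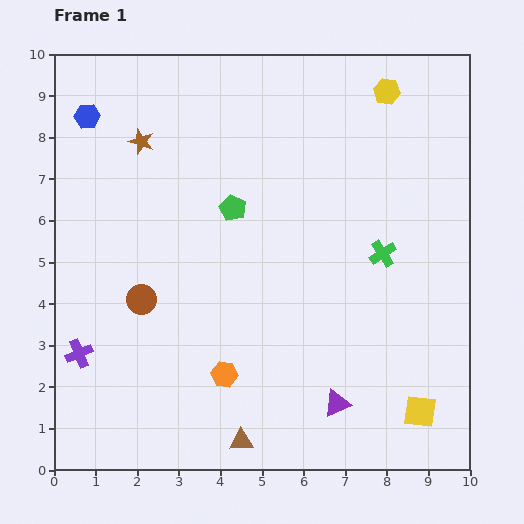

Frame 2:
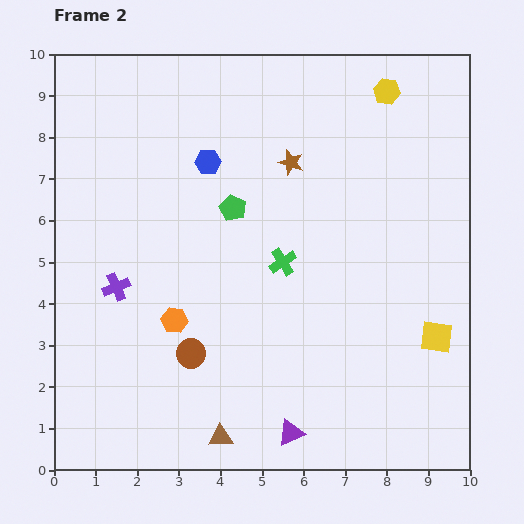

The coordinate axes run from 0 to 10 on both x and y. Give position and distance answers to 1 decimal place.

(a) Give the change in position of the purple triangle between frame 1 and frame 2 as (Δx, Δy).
(-1.1, -0.7)

The purple triangle was at (6.8, 1.6) in frame 1 and (5.7, 0.9) in frame 2.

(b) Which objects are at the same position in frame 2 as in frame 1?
the yellow hexagon, the green pentagon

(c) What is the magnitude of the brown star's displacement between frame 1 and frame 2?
3.6

The brown star moved from (2.1, 7.9) to (5.7, 7.4), a distance of √(3.6² + 0.5²) ≈ 3.6.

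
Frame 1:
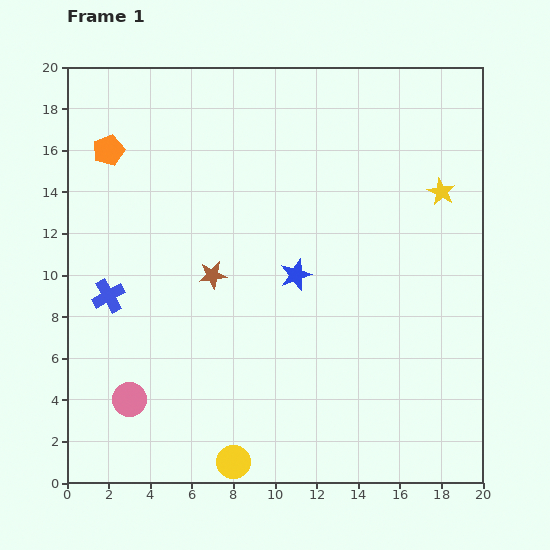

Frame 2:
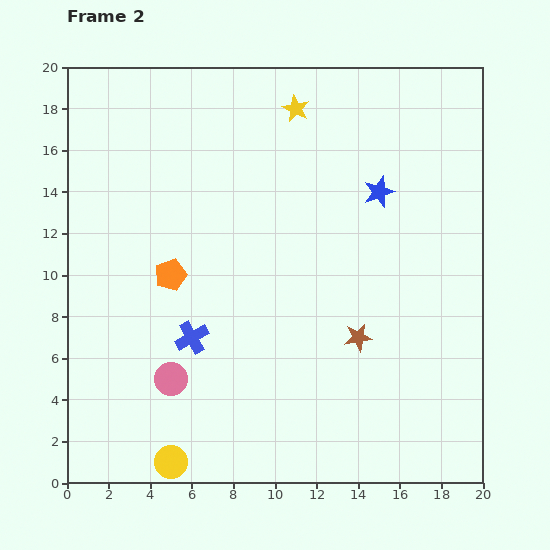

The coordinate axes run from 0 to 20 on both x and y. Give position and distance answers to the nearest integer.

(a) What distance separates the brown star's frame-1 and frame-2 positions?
8

The brown star moved from (7, 10) to (14, 7), a distance of √(7² + 3²) ≈ 8.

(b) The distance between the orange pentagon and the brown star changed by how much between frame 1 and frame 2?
+1

Distance in frame 1: 8. Distance in frame 2: 9.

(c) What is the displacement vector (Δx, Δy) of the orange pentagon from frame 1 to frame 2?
(3, -6)

The orange pentagon was at (2, 16) in frame 1 and (5, 10) in frame 2.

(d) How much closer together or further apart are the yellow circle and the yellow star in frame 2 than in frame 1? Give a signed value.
+2

Distance in frame 1: 16. Distance in frame 2: 18.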